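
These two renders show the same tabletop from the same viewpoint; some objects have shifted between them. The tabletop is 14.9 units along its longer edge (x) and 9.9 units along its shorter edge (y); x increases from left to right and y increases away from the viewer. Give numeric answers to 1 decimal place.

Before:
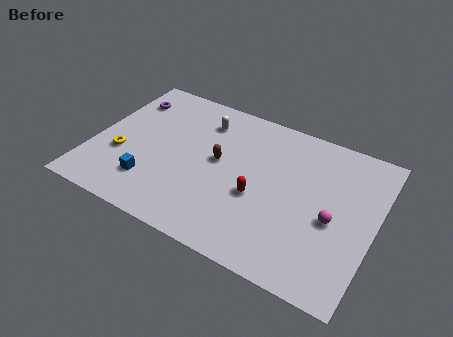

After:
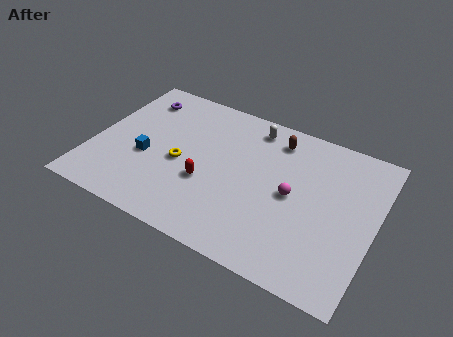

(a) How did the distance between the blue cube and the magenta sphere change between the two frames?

-1.8

The distance was about 9.6 in the first image and 7.8 in the second, so they moved 1.8 units closer together.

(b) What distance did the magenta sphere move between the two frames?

2.3

The magenta sphere was near (12.8, 4.3) before and (10.6, 4.9) after, so it travelled √(2.2² + 0.6²) ≈ 2.3 units.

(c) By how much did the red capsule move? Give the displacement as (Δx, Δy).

(-2.7, -0.3)

The red capsule started near (8.9, 4.0) and ended near (6.2, 3.7).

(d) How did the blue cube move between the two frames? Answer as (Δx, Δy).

(-0.5, 1.6)

From the two frames, the blue cube sits at roughly (3.4, 2.4) before and (2.9, 4.0) after.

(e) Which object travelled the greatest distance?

the brown capsule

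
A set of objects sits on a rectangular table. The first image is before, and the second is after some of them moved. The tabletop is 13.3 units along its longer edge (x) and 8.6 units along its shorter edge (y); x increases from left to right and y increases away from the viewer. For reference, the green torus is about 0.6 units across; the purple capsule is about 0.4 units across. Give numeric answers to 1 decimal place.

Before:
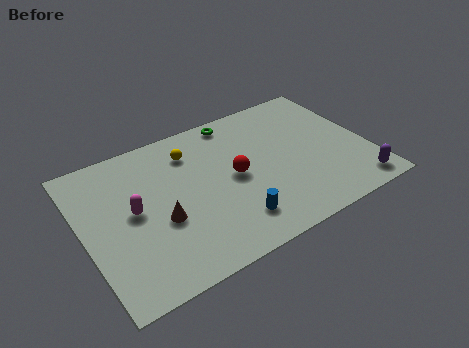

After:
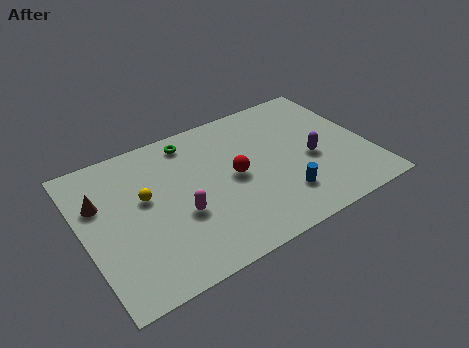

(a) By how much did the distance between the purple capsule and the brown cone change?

+0.7

They were about 9.2 units apart before and 9.9 after — 0.7 units further apart.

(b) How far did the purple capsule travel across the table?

3.1

The purple capsule moved from about (12.3, 1.1) to (10.6, 3.7), a distance of √(1.7² + 2.6²) ≈ 3.1.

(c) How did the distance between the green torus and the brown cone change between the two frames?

-1.2

They were about 6.0 units apart before and 4.8 after — 1.2 units closer together.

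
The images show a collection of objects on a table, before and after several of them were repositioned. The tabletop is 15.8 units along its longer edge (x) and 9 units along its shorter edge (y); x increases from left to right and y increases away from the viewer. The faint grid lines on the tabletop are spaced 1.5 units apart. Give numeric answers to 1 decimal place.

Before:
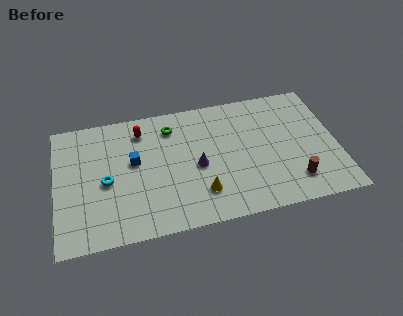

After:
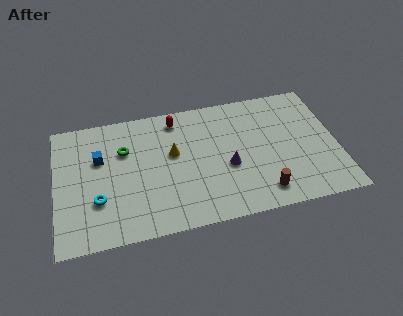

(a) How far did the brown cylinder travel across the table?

1.8

From (13.2, 1.9) to (11.4, 1.5), the brown cylinder covered √(1.8² + 0.4²) ≈ 1.8 units.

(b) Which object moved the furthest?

the yellow cone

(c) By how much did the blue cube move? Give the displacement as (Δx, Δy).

(-1.9, 0.6)

The blue cube was at about (4.4, 5.2) and moved to about (2.5, 5.8).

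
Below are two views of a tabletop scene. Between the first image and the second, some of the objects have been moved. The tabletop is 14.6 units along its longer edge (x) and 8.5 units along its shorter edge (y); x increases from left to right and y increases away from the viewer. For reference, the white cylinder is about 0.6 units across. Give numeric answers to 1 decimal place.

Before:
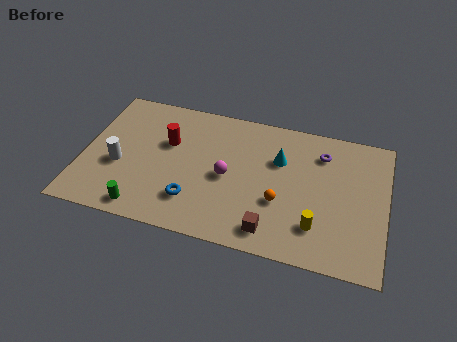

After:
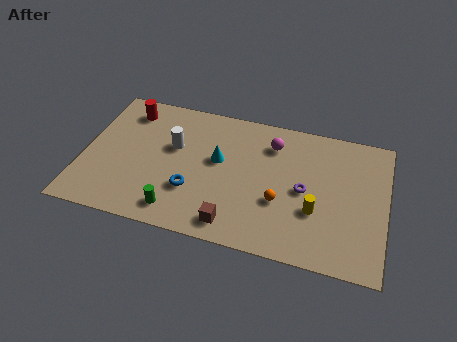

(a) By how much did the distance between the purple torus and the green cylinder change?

-3.4

They were about 9.9 units apart before and 6.5 after — 3.4 units closer together.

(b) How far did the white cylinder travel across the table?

3.1

The white cylinder moved from about (1.8, 3.4) to (4.3, 5.2), a distance of √(2.5² + 1.8²) ≈ 3.1.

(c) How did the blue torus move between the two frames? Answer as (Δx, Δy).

(-0.1, 0.6)

The blue torus started near (5.5, 2.1) and ended near (5.4, 2.7).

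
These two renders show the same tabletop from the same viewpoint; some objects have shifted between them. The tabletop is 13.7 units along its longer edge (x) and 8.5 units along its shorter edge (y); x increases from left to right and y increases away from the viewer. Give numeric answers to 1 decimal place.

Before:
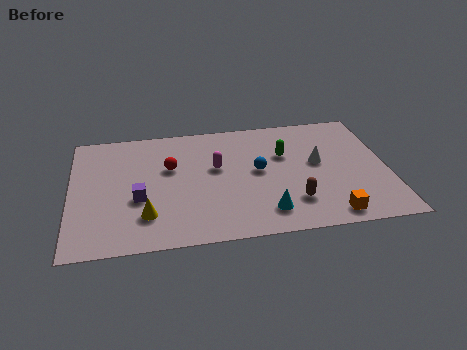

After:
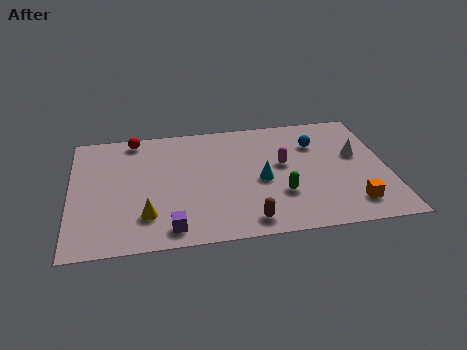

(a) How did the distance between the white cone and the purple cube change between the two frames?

+1.2

Before: roughly 7.9 units apart; after: 9.1. That's 1.2 units further apart.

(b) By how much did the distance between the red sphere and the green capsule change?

+2.9

The distance was about 5.0 in the first image and 7.9 in the second, so they moved 2.9 units further apart.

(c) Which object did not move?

the yellow cone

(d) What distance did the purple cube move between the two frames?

2.6

The purple cube was near (2.9, 3.3) before and (4.2, 1.1) after, so it travelled √(1.3² + 2.2²) ≈ 2.6 units.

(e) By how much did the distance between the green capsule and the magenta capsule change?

-0.9

The distance was about 3.0 in the first image and 2.1 in the second, so they moved 0.9 units closer together.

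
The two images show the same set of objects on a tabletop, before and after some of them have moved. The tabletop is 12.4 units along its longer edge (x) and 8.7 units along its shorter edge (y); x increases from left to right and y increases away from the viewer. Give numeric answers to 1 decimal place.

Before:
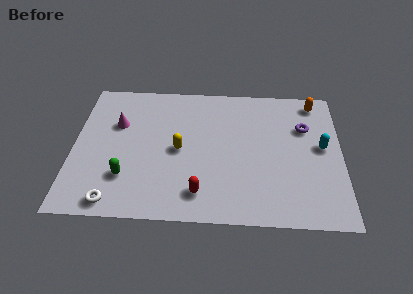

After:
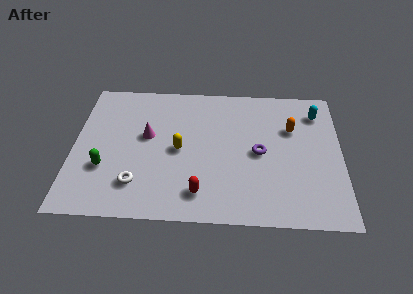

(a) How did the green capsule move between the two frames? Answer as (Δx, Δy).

(-1.0, 0.5)

The green capsule started near (2.5, 2.4) and ended near (1.5, 2.9).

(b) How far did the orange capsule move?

2.1

From (11.2, 7.6) to (10.1, 5.8), the orange capsule covered √(1.1² + 1.8²) ≈ 2.1 units.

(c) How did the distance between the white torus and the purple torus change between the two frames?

-4.0

Before: roughly 10.0 units apart; after: 6.0. That's 4.0 units closer together.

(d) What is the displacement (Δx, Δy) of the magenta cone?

(1.4, -0.7)

From the two frames, the magenta cone sits at roughly (2.0, 5.7) before and (3.4, 5.0) after.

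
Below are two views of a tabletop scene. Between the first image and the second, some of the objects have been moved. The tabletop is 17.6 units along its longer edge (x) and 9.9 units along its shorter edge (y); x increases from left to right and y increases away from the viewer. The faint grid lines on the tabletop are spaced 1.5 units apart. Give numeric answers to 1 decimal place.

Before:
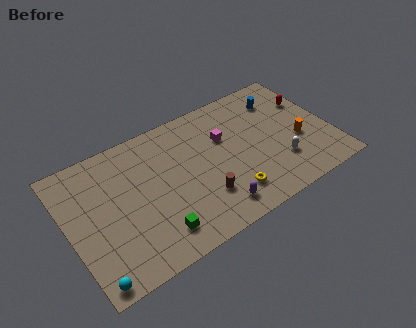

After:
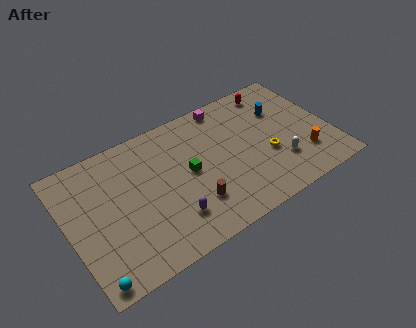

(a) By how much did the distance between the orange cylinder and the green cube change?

-2.4

They were about 10.3 units apart before and 7.9 after — 2.4 units closer together.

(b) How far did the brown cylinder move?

0.7

The brown cylinder was near (8.6, 2.8) before and (7.9, 2.7) after, so it travelled √(0.7² + 0.1²) ≈ 0.7 units.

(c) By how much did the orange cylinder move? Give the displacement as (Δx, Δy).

(0.1, -1.3)

From the two frames, the orange cylinder sits at roughly (15.4, 3.9) before and (15.5, 2.6) after.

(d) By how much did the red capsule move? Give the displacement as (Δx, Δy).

(-2.1, 1.9)

The red capsule was at about (16.6, 6.7) and moved to about (14.5, 8.6).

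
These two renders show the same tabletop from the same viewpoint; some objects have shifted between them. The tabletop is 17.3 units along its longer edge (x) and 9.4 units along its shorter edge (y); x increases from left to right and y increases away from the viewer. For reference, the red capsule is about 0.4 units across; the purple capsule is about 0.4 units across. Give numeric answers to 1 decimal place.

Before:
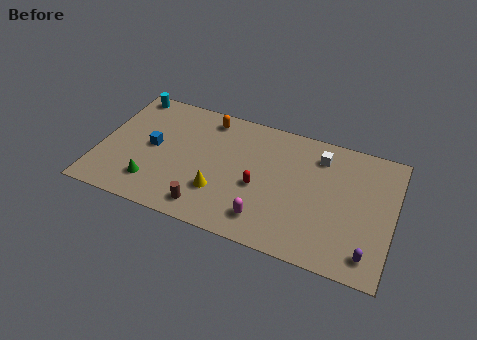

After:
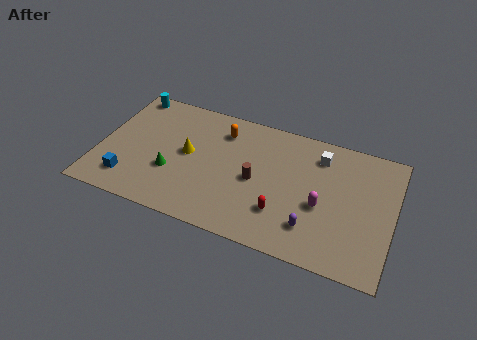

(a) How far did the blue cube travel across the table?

3.1

From (3.1, 4.8) to (2.0, 1.9), the blue cube covered √(1.1² + 2.9²) ≈ 3.1 units.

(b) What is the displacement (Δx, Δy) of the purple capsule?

(-3.3, 0.7)

The purple capsule was at about (16.1, 1.5) and moved to about (12.8, 2.2).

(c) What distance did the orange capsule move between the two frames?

1.1

From (6.1, 8.1) to (7.0, 7.4), the orange capsule covered √(0.9² + 0.7²) ≈ 1.1 units.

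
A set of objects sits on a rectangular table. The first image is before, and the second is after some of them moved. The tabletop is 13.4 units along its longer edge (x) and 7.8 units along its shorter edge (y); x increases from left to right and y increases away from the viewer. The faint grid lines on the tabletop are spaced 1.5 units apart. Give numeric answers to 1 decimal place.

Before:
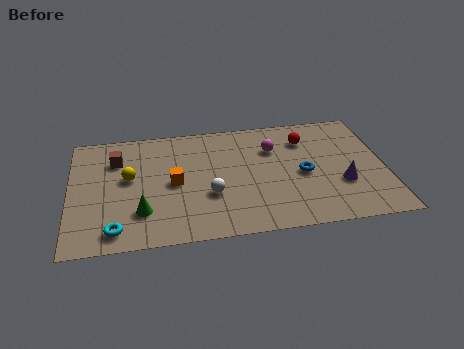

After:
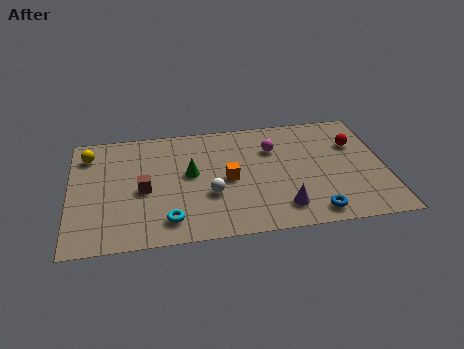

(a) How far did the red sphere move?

2.2

The red sphere moved from about (10.1, 5.9) to (12.2, 5.3), a distance of √(2.1² + 0.6²) ≈ 2.2.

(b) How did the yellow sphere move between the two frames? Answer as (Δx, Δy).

(-1.7, 1.8)

The yellow sphere started near (2.5, 4.4) and ended near (0.8, 6.2).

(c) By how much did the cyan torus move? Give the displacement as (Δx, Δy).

(2.2, 0.3)

From the two frames, the cyan torus sits at roughly (1.9, 1.1) before and (4.1, 1.4) after.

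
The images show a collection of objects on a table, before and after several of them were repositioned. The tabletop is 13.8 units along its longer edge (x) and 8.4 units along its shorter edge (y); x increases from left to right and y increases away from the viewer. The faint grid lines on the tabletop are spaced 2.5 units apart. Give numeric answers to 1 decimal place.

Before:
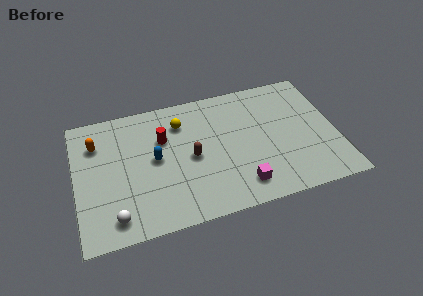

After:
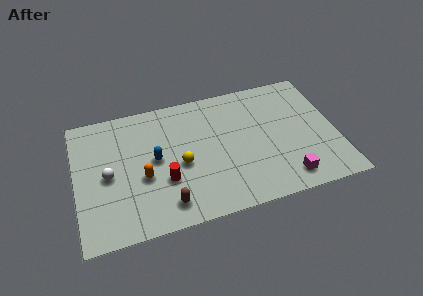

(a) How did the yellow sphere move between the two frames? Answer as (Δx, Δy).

(-0.2, -2.7)

The yellow sphere was at about (5.7, 6.4) and moved to about (5.5, 3.7).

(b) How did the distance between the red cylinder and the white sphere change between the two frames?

-2.0

The distance was about 5.1 in the first image and 3.1 in the second, so they moved 2.0 units closer together.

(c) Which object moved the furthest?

the orange capsule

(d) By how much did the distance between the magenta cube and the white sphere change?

+3.0

The distance was about 6.6 in the first image and 9.6 in the second, so they moved 3.0 units further apart.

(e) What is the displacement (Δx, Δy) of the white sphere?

(-0.2, 2.7)

The white sphere was at about (1.9, 1.3) and moved to about (1.7, 4.0).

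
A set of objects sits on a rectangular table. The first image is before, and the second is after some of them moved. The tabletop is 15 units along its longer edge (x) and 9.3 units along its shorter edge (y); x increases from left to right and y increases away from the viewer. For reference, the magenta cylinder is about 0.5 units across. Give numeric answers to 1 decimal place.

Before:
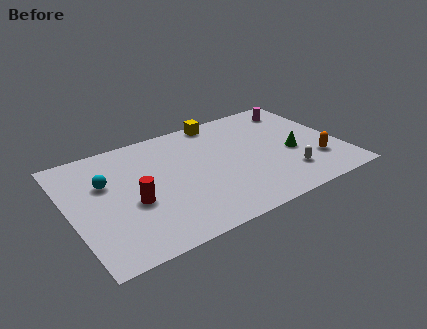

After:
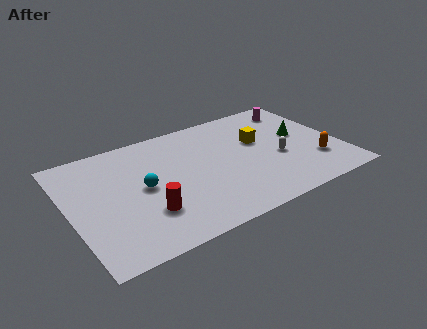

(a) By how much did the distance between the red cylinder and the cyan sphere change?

-0.5

They were about 2.5 units apart before and 2.0 after — 0.5 units closer together.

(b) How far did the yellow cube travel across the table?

3.3

From (8.9, 8.5) to (10.7, 5.7), the yellow cube covered √(1.8² + 2.8²) ≈ 3.3 units.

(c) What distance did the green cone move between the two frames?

1.5

From (12.3, 3.9) to (13.0, 5.2), the green cone covered √(0.7² + 1.3²) ≈ 1.5 units.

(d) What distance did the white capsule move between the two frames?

1.6

The white capsule was near (11.7, 2.2) before and (11.5, 3.8) after, so it travelled √(0.2² + 1.6²) ≈ 1.6 units.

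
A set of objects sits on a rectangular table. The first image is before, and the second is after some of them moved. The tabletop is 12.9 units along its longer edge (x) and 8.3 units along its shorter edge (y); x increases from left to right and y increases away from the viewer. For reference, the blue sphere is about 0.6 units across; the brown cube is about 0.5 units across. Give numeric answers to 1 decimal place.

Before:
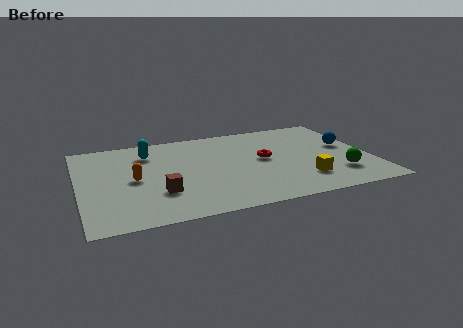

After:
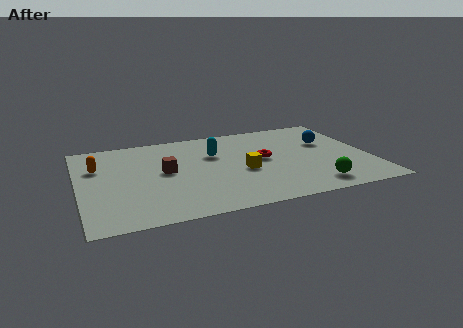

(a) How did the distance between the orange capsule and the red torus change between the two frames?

+1.6

Before: roughly 5.8 units apart; after: 7.4. That's 1.6 units further apart.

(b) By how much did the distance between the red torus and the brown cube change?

-0.8

The distance was about 5.2 in the first image and 4.4 in the second, so they moved 0.8 units closer together.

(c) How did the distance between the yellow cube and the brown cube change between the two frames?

-2.8

They were about 6.3 units apart before and 3.5 after — 2.8 units closer together.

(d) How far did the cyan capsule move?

3.0

The cyan capsule moved from about (3.2, 6.4) to (6.1, 5.5), a distance of √(2.9² + 0.9²) ≈ 3.0.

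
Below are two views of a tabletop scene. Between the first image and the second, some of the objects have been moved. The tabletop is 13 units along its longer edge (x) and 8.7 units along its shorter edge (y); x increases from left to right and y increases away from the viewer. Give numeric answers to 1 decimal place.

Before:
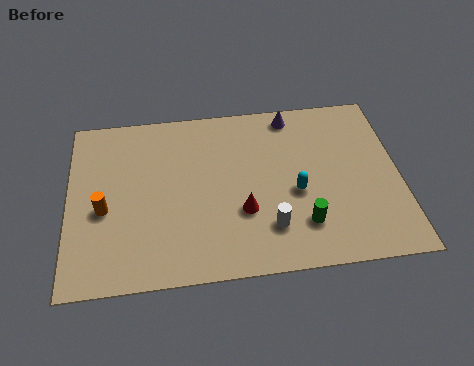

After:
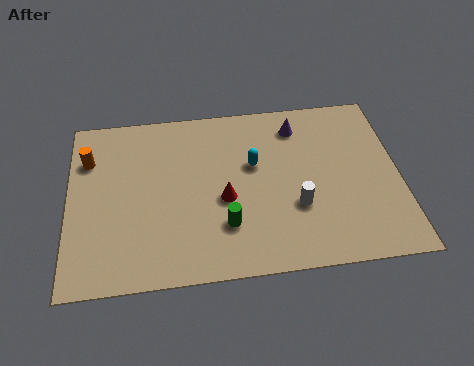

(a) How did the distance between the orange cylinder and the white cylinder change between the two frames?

+2.1

They were about 6.6 units apart before and 8.7 after — 2.1 units further apart.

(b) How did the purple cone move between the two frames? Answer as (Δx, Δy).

(0.2, -0.6)

The purple cone was at about (8.9, 7.7) and moved to about (9.1, 7.1).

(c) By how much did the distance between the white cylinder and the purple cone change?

-1.6

The distance was about 5.7 in the first image and 4.1 in the second, so they moved 1.6 units closer together.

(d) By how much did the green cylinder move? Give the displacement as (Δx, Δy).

(-3.0, 0.3)

The green cylinder was at about (9.1, 2.1) and moved to about (6.1, 2.4).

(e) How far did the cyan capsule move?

2.3

The cyan capsule moved from about (8.9, 3.7) to (7.3, 5.3), a distance of √(1.6² + 1.6²) ≈ 2.3.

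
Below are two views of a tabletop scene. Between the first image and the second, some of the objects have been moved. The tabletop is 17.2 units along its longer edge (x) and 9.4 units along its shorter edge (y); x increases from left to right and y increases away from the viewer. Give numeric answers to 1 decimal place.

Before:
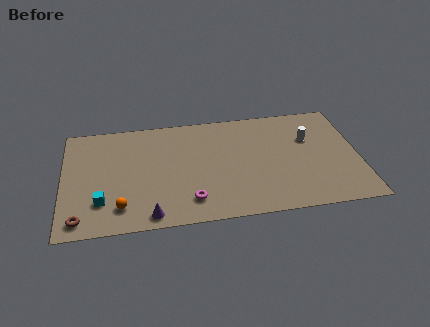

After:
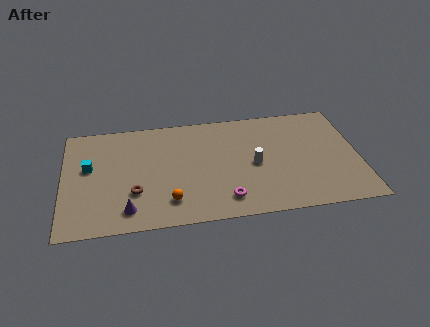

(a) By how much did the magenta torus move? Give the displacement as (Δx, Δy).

(2.0, -0.2)

From the two frames, the magenta torus sits at roughly (7.3, 1.9) before and (9.3, 1.7) after.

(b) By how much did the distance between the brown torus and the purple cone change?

-2.5

They were about 4.0 units apart before and 1.5 after — 2.5 units closer together.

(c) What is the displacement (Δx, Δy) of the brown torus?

(3.1, 1.8)

From the two frames, the brown torus sits at roughly (1.0, 1.2) before and (4.1, 3.0) after.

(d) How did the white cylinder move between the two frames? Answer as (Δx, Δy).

(-3.3, -1.8)

From the two frames, the white cylinder sits at roughly (14.4, 6.2) before and (11.1, 4.4) after.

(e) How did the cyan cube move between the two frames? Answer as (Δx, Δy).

(-0.7, 3.0)

From the two frames, the cyan cube sits at roughly (2.2, 2.5) before and (1.5, 5.5) after.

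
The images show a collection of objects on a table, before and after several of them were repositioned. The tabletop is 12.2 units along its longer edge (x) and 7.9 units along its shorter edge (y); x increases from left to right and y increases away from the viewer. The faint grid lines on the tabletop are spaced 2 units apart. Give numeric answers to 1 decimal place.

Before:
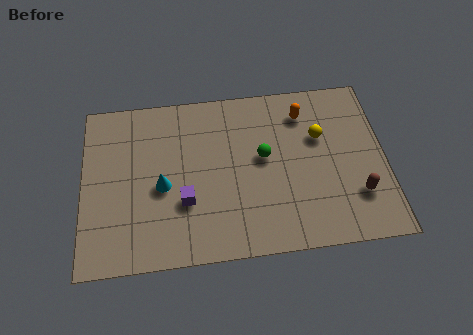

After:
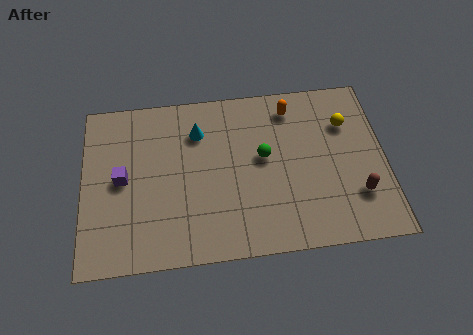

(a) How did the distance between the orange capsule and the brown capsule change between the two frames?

+0.5

Before: roughly 4.6 units apart; after: 5.1. That's 0.5 units further apart.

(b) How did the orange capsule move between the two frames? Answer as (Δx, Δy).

(-0.5, 0.3)

From the two frames, the orange capsule sits at roughly (9.0, 6.3) before and (8.5, 6.6) after.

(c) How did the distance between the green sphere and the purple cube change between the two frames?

+2.1

The distance was about 3.6 in the first image and 5.7 in the second, so they moved 2.1 units further apart.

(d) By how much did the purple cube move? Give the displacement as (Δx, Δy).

(-2.5, 1.3)

The purple cube was at about (4.1, 2.7) and moved to about (1.6, 4.0).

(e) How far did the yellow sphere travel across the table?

1.2

From (9.6, 5.1) to (10.7, 5.6), the yellow sphere covered √(1.1² + 0.5²) ≈ 1.2 units.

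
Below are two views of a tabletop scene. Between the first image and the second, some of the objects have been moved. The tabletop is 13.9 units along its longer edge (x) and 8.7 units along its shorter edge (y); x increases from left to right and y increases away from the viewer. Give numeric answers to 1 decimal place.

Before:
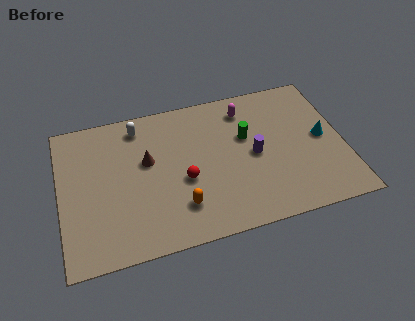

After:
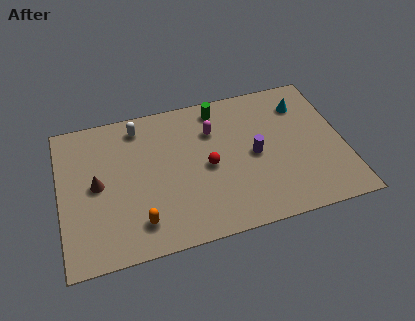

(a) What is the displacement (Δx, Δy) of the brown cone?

(-2.5, -0.8)

From the two frames, the brown cone sits at roughly (4.3, 5.2) before and (1.8, 4.4) after.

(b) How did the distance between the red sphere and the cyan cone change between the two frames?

-1.4

The distance was about 6.9 in the first image and 5.5 in the second, so they moved 1.4 units closer together.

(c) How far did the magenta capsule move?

1.9

The magenta capsule was near (9.3, 7.1) before and (7.6, 6.2) after, so it travelled √(1.7² + 0.9²) ≈ 1.9 units.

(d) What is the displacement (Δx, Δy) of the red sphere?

(1.2, 0.5)

The red sphere was at about (6.0, 3.6) and moved to about (7.2, 4.1).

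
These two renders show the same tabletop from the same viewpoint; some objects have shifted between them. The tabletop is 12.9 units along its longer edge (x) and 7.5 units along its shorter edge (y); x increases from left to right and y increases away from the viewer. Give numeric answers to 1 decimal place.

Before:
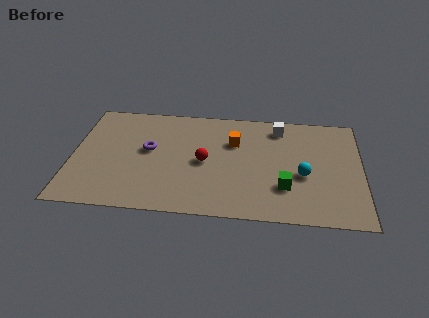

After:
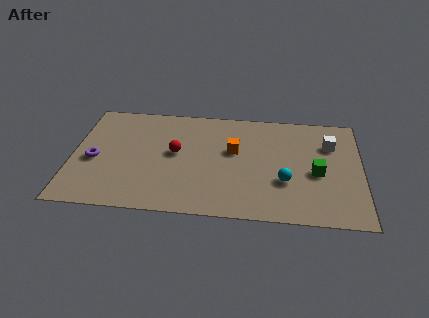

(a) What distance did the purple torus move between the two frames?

2.6

From (3.4, 4.2) to (1.0, 3.3), the purple torus covered √(2.4² + 0.9²) ≈ 2.6 units.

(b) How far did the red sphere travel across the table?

1.4

The red sphere moved from about (5.9, 3.6) to (4.6, 4.1), a distance of √(1.3² + 0.5²) ≈ 1.4.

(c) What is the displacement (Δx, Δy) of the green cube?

(1.4, 1.1)

From the two frames, the green cube sits at roughly (9.5, 2.2) before and (10.9, 3.3) after.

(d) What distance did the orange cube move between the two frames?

0.6

The orange cube moved from about (7.2, 5.1) to (7.2, 4.5), a distance of √(0.0² + 0.6²) ≈ 0.6.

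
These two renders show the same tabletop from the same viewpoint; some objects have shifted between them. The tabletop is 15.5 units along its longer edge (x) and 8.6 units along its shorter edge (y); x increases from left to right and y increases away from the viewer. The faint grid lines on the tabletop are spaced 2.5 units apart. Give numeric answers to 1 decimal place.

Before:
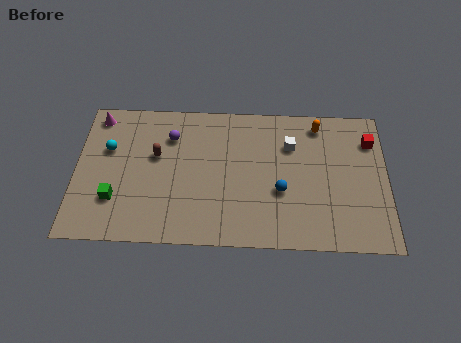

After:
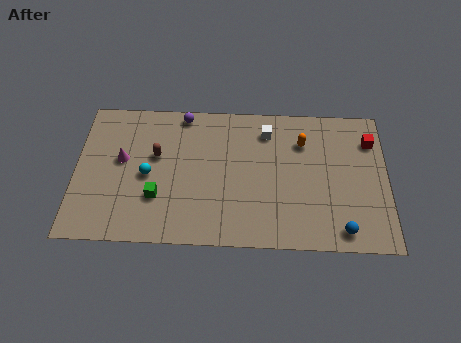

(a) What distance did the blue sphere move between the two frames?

3.7

The blue sphere was near (10.2, 3.3) before and (13.2, 1.1) after, so it travelled √(3.0² + 2.2²) ≈ 3.7 units.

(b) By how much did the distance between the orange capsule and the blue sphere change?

+1.0

The distance was about 4.5 in the first image and 5.5 in the second, so they moved 1.0 units further apart.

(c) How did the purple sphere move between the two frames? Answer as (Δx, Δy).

(0.6, 1.4)

The purple sphere started near (4.7, 6.4) and ended near (5.3, 7.8).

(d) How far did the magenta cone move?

2.9

The magenta cone moved from about (1.0, 7.5) to (2.3, 4.9), a distance of √(1.3² + 2.6²) ≈ 2.9.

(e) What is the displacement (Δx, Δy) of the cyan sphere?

(2.0, -1.5)

The cyan sphere was at about (1.6, 5.5) and moved to about (3.6, 4.0).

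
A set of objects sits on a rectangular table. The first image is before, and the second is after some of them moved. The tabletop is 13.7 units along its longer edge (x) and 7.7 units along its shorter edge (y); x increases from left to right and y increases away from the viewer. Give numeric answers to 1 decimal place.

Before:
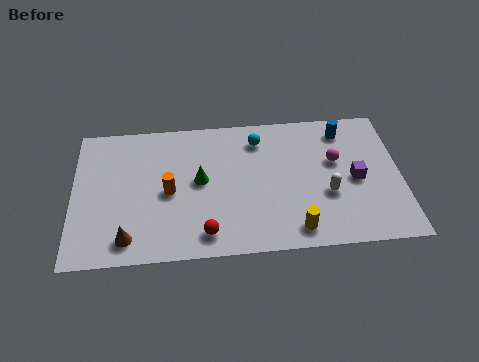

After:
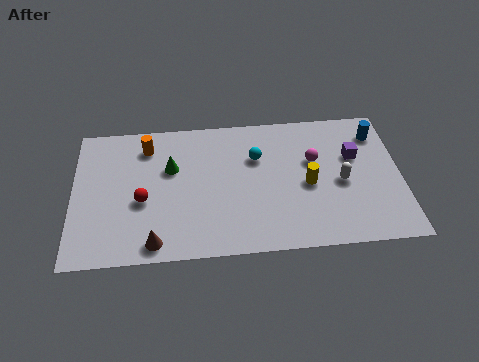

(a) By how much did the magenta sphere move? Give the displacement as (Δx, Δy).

(-0.9, 0.1)

The magenta sphere started near (11.0, 4.7) and ended near (10.1, 4.8).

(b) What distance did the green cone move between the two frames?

1.4

The green cone was near (5.3, 4.1) before and (4.1, 4.9) after, so it travelled √(1.2² + 0.8²) ≈ 1.4 units.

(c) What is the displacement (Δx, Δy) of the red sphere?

(-2.6, 2.0)

The red sphere started near (5.5, 1.2) and ended near (2.9, 3.2).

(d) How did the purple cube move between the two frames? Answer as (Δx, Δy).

(0.0, 1.3)

The purple cube started near (11.8, 3.6) and ended near (11.8, 4.9).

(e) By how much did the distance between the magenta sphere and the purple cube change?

+0.3

Before: roughly 1.4 units apart; after: 1.7. That's 0.3 units further apart.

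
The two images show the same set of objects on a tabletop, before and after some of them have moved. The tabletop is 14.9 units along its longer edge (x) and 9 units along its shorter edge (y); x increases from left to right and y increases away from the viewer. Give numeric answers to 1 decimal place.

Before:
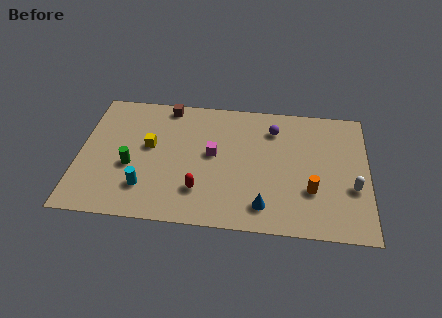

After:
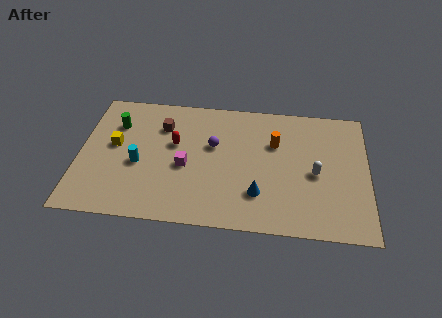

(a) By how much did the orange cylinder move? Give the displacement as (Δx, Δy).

(-1.9, 3.1)

The orange cylinder was at about (12.0, 2.9) and moved to about (10.1, 6.0).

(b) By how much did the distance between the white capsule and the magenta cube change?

-0.7

The distance was about 7.4 in the first image and 6.7 in the second, so they moved 0.7 units closer together.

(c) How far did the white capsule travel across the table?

2.1

The white capsule moved from about (14.1, 3.3) to (12.2, 4.1), a distance of √(1.9² + 0.8²) ≈ 2.1.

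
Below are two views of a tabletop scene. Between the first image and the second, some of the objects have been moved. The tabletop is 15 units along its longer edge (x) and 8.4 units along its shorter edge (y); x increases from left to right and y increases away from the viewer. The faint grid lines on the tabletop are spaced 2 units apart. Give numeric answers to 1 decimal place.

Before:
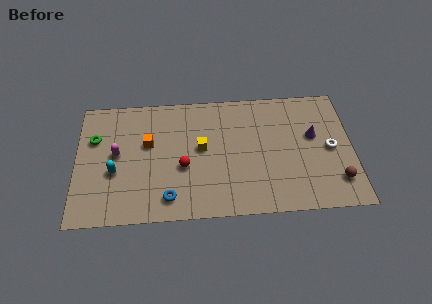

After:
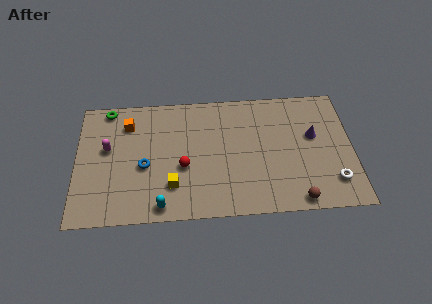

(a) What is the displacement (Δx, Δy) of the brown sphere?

(-2.2, -1.1)

The brown sphere started near (14.1, 1.9) and ended near (11.9, 0.8).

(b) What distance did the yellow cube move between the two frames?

2.9

The yellow cube was near (6.8, 4.6) before and (5.2, 2.2) after, so it travelled √(1.6² + 2.4²) ≈ 2.9 units.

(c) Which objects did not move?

the purple cone and the red sphere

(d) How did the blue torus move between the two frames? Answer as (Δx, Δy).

(-1.3, 2.2)

The blue torus was at about (5.0, 1.4) and moved to about (3.7, 3.6).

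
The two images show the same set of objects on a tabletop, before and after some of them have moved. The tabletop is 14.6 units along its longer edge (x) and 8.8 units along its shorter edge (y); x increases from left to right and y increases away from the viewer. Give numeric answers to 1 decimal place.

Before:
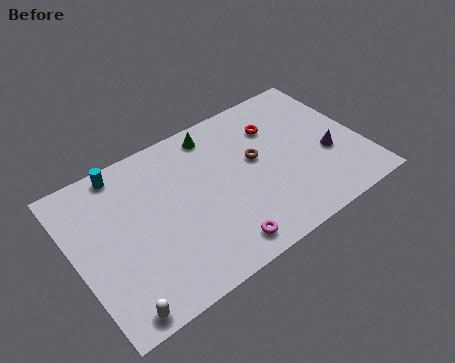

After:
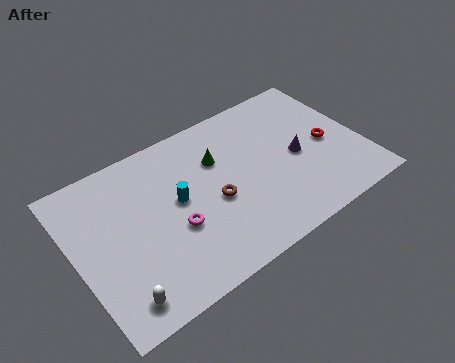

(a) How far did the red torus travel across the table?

3.3

The red torus moved from about (10.6, 6.4) to (12.9, 4.1), a distance of √(2.3² + 2.3²) ≈ 3.3.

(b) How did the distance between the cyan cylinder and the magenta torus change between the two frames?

-6.2

The distance was about 7.7 in the first image and 1.5 in the second, so they moved 6.2 units closer together.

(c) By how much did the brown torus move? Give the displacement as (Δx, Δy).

(-2.4, -1.2)

The brown torus was at about (9.3, 5.0) and moved to about (6.9, 3.8).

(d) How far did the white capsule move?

0.5

From (1.4, 0.8) to (1.6, 1.3), the white capsule covered √(0.2² + 0.5²) ≈ 0.5 units.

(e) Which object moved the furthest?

the cyan cylinder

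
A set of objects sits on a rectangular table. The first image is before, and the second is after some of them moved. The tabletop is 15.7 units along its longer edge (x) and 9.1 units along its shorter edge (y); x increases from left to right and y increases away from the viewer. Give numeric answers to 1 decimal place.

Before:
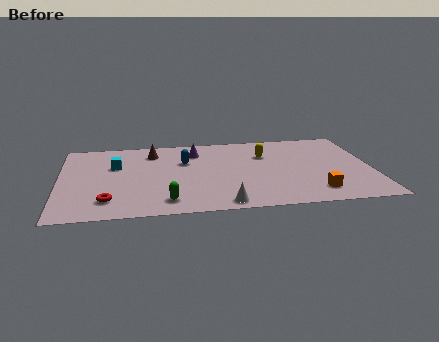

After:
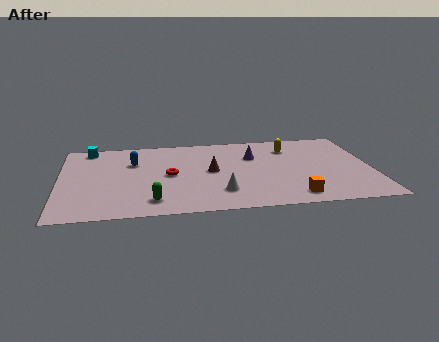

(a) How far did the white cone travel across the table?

1.3

The white cone moved from about (8.1, 0.9) to (8.0, 2.2), a distance of √(0.1² + 1.3²) ≈ 1.3.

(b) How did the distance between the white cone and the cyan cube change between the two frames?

+1.5

They were about 7.3 units apart before and 8.8 after — 1.5 units further apart.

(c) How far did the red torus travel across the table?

4.0

The red torus moved from about (2.4, 1.9) to (5.5, 4.5), a distance of √(3.1² + 2.6²) ≈ 4.0.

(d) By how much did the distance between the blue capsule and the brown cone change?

+2.1

The distance was about 2.1 in the first image and 4.2 in the second, so they moved 2.1 units further apart.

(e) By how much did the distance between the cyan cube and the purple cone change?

+4.2

They were about 4.3 units apart before and 8.5 after — 4.2 units further apart.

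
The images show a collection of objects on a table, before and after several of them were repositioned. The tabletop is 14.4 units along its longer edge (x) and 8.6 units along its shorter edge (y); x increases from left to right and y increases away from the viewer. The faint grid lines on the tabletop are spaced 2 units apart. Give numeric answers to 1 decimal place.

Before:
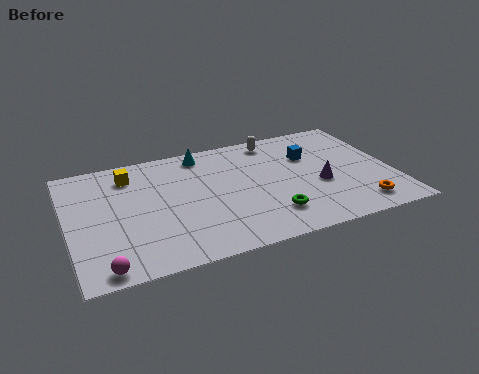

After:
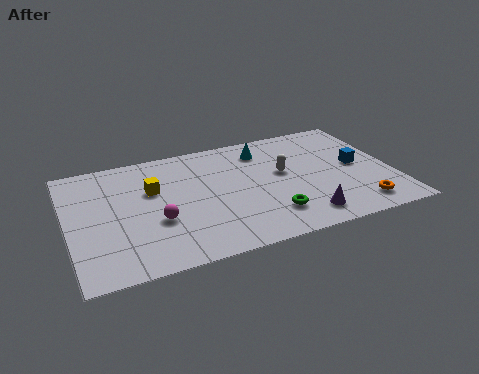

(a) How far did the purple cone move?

2.3

The purple cone was near (11.1, 3.5) before and (10.1, 1.4) after, so it travelled √(1.0² + 2.1²) ≈ 2.3 units.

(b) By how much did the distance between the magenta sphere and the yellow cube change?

-4.0

They were about 6.3 units apart before and 2.3 after — 4.0 units closer together.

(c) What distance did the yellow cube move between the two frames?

1.7

The yellow cube was near (2.9, 6.9) before and (3.8, 5.5) after, so it travelled √(0.9² + 1.4²) ≈ 1.7 units.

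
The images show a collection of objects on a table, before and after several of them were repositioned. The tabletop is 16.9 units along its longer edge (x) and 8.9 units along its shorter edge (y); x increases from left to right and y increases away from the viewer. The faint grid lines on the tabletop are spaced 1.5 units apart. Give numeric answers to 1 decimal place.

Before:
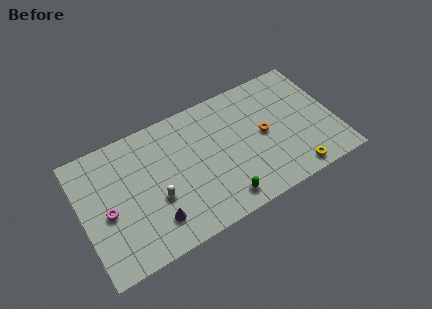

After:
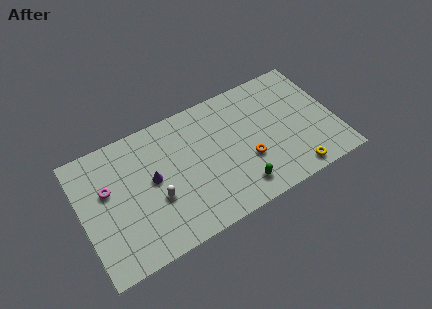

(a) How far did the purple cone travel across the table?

2.8

The purple cone was near (4.5, 2.0) before and (4.7, 4.8) after, so it travelled √(0.2² + 2.8²) ≈ 2.8 units.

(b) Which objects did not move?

the yellow torus and the white capsule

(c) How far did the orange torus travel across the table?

1.8

The orange torus was near (12.2, 4.5) before and (10.9, 3.2) after, so it travelled √(1.3² + 1.3²) ≈ 1.8 units.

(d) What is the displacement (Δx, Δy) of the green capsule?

(1.2, 0.3)

The green capsule started near (8.9, 1.3) and ended near (10.1, 1.6).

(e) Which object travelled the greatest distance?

the purple cone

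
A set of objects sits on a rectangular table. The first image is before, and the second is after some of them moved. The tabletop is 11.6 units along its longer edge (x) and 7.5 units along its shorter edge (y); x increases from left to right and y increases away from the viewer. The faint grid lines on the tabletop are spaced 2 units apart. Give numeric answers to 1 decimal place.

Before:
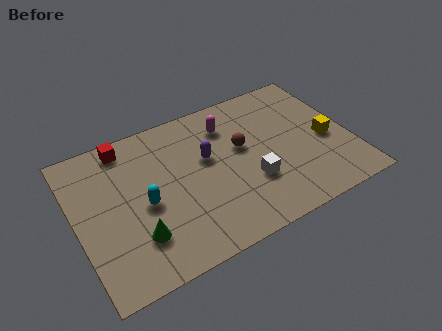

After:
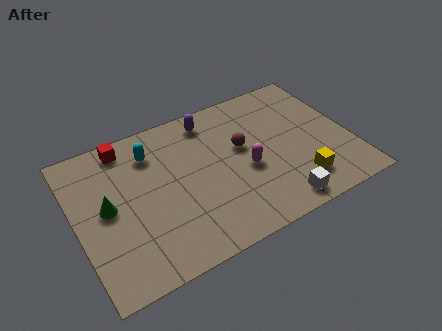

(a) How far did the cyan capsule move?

2.5

The cyan capsule was near (2.8, 3.4) before and (3.4, 5.8) after, so it travelled √(0.6² + 2.4²) ≈ 2.5 units.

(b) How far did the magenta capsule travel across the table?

2.6

From (6.7, 5.8) to (7.1, 3.2), the magenta capsule covered √(0.4² + 2.6²) ≈ 2.6 units.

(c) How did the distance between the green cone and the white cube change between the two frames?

+2.5

The distance was about 4.9 in the first image and 7.4 in the second, so they moved 2.5 units further apart.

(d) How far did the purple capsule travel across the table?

1.9

From (5.6, 4.5) to (6.0, 6.4), the purple capsule covered √(0.4² + 1.9²) ≈ 1.9 units.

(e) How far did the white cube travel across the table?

1.8

The white cube was near (7.2, 2.5) before and (8.1, 0.9) after, so it travelled √(0.9² + 1.6²) ≈ 1.8 units.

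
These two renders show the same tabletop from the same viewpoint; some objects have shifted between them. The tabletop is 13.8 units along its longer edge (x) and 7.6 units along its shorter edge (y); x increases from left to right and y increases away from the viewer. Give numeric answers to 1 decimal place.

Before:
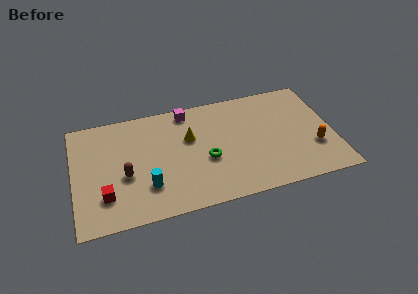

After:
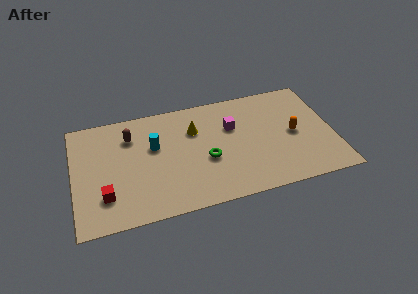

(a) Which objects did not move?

the green torus and the red cube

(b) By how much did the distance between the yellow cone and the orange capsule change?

-1.5

Before: roughly 6.9 units apart; after: 5.4. That's 1.5 units closer together.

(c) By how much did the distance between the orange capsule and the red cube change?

-0.9

They were about 11.1 units apart before and 10.2 after — 0.9 units closer together.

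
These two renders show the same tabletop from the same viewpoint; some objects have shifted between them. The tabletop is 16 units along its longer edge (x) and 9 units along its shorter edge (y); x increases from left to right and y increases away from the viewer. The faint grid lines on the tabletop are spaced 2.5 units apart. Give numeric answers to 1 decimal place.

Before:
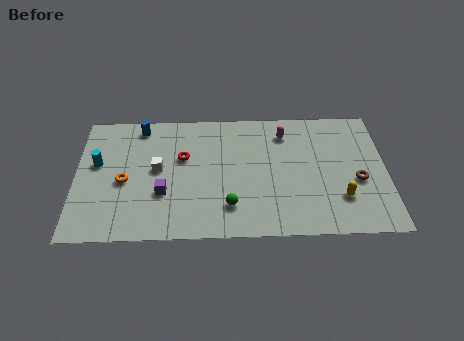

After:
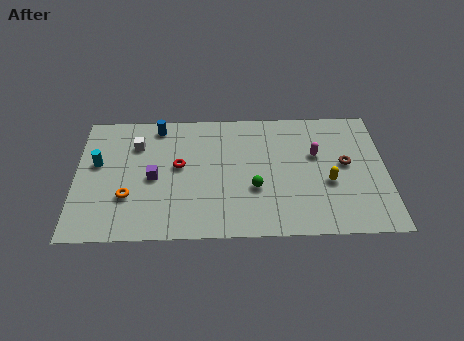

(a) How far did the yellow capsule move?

1.3

From (13.6, 2.5) to (13.0, 3.6), the yellow capsule covered √(0.6² + 1.1²) ≈ 1.3 units.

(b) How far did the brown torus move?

1.3

The brown torus moved from about (14.5, 3.7) to (13.9, 4.9), a distance of √(0.6² + 1.2²) ≈ 1.3.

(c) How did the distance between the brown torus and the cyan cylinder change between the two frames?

-0.7

They were about 13.5 units apart before and 12.8 after — 0.7 units closer together.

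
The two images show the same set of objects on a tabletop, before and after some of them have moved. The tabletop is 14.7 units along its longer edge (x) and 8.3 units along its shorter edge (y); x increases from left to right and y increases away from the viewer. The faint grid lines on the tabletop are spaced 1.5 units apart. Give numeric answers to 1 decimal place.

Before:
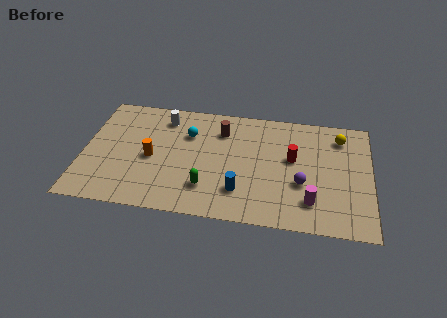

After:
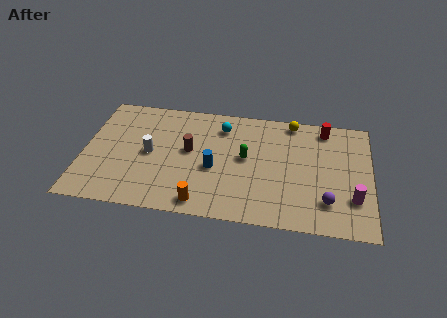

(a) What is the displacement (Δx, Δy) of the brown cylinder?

(-1.6, -1.7)

The brown cylinder started near (7.0, 6.3) and ended near (5.4, 4.6).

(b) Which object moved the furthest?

the orange cylinder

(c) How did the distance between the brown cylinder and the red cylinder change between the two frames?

+3.4

They were about 4.0 units apart before and 7.4 after — 3.4 units further apart.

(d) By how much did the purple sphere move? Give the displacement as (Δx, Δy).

(1.3, -1.1)

The purple sphere started near (11.2, 3.1) and ended near (12.5, 2.0).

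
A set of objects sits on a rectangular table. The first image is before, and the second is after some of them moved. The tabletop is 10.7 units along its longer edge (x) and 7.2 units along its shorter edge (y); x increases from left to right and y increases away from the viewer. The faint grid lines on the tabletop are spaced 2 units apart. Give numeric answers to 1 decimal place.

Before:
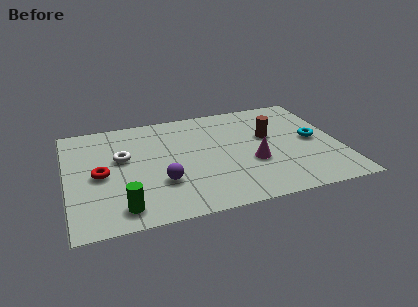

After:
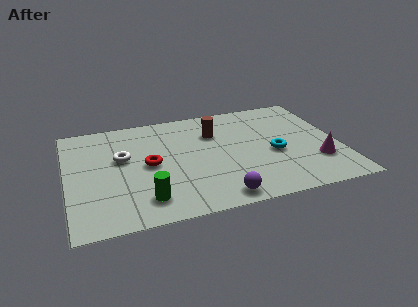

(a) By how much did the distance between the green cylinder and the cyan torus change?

-2.6

They were about 8.1 units apart before and 5.5 after — 2.6 units closer together.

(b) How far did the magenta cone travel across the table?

2.6

The magenta cone was near (7.2, 2.7) before and (9.7, 2.1) after, so it travelled √(2.5² + 0.6²) ≈ 2.6 units.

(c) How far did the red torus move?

1.9

The red torus moved from about (1.3, 3.4) to (3.2, 3.6), a distance of √(1.9² + 0.2²) ≈ 1.9.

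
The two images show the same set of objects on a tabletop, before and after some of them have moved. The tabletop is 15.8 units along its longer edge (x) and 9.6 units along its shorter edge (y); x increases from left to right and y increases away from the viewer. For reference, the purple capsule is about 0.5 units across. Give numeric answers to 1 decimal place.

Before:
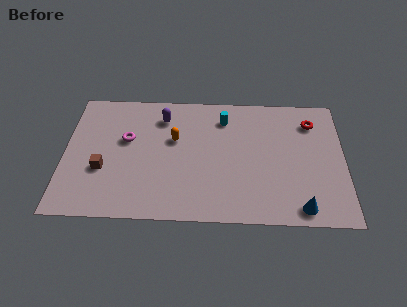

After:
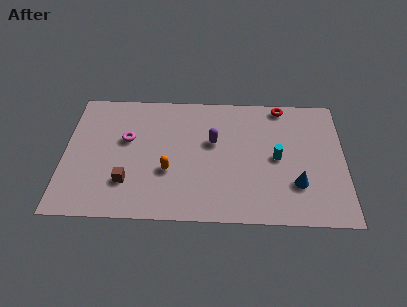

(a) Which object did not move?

the magenta torus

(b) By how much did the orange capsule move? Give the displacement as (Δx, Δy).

(-0.3, -2.4)

From the two frames, the orange capsule sits at roughly (6.2, 5.9) before and (5.9, 3.5) after.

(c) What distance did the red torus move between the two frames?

2.1

From (14.0, 7.5) to (12.3, 8.7), the red torus covered √(1.7² + 1.2²) ≈ 2.1 units.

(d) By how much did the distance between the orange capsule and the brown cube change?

-2.2

They were about 4.7 units apart before and 2.5 after — 2.2 units closer together.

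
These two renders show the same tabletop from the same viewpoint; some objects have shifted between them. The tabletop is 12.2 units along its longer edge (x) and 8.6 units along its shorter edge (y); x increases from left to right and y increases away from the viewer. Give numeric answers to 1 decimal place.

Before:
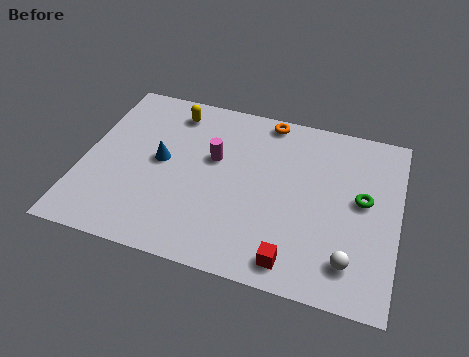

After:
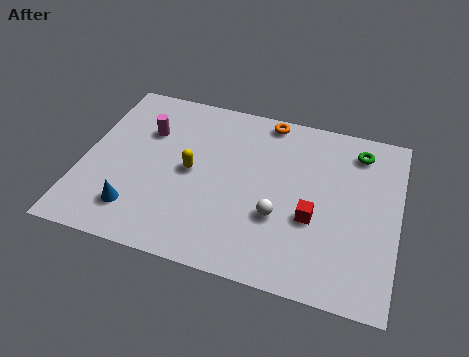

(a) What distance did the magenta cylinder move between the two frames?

2.8

The magenta cylinder moved from about (5.0, 5.2) to (2.3, 5.9), a distance of √(2.7² + 0.7²) ≈ 2.8.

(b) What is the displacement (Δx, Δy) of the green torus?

(-0.3, 2.4)

From the two frames, the green torus sits at roughly (10.8, 4.7) before and (10.5, 7.1) after.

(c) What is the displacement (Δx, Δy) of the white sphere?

(-2.8, 1.3)

The white sphere started near (10.5, 1.7) and ended near (7.7, 3.0).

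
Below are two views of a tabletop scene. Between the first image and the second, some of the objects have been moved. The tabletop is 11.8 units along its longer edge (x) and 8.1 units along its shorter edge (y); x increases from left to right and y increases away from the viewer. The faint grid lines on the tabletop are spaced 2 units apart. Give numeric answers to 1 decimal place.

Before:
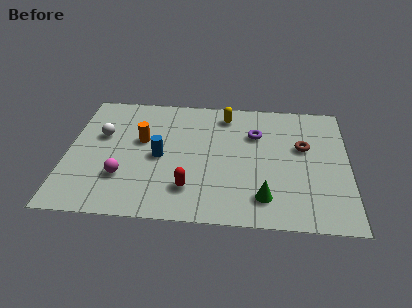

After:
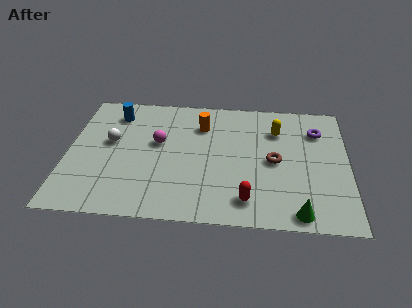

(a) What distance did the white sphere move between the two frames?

0.6

The white sphere moved from about (1.4, 5.0) to (1.8, 4.6), a distance of √(0.4² + 0.4²) ≈ 0.6.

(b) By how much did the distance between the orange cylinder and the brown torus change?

-3.1

They were about 6.8 units apart before and 3.7 after — 3.1 units closer together.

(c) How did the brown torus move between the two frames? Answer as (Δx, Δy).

(-1.2, -1.0)

From the two frames, the brown torus sits at roughly (9.9, 4.9) before and (8.7, 3.9) after.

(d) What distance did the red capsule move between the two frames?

2.5

The red capsule was near (5.2, 1.9) before and (7.6, 1.4) after, so it travelled √(2.4² + 0.5²) ≈ 2.5 units.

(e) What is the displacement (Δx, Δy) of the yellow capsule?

(2.2, -0.9)

From the two frames, the yellow capsule sits at roughly (6.6, 6.8) before and (8.8, 5.9) after.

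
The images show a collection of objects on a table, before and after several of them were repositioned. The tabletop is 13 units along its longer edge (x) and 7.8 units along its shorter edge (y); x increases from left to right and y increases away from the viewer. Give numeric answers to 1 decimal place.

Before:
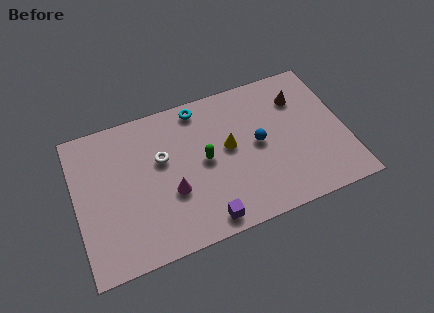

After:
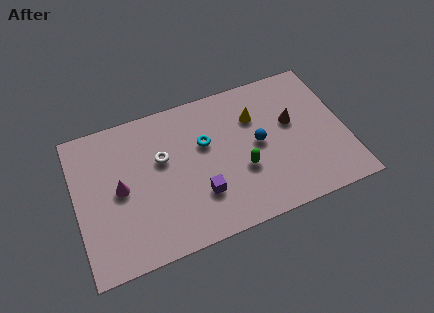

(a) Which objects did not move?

the white torus and the blue sphere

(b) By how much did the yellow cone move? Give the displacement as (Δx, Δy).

(1.4, 1.2)

From the two frames, the yellow cone sits at roughly (7.4, 4.3) before and (8.8, 5.5) after.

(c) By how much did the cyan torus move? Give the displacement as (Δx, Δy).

(0.1, -2.0)

The cyan torus was at about (6.2, 6.9) and moved to about (6.3, 4.9).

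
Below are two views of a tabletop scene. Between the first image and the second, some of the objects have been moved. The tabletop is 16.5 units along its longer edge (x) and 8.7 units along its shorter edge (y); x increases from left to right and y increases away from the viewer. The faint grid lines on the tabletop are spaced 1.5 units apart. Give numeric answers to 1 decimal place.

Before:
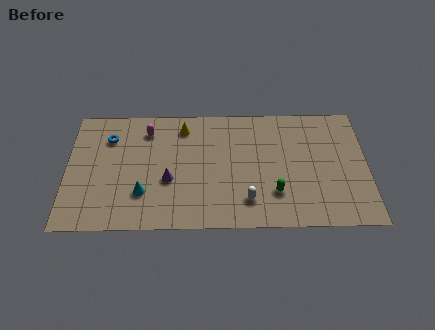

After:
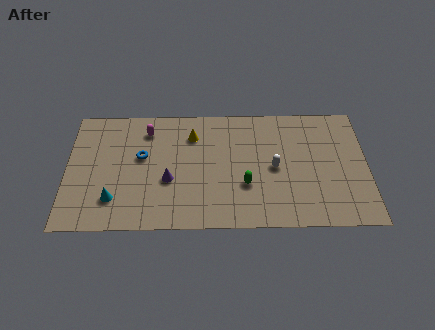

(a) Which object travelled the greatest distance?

the white capsule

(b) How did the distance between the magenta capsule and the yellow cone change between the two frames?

+0.5

They were about 2.0 units apart before and 2.5 after — 0.5 units further apart.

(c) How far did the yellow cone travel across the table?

0.8

The yellow cone was near (6.4, 7.2) before and (6.9, 6.6) after, so it travelled √(0.5² + 0.6²) ≈ 0.8 units.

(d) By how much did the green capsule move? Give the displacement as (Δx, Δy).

(-1.6, 0.6)

The green capsule was at about (11.4, 2.4) and moved to about (9.8, 3.0).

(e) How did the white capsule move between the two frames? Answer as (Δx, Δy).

(1.5, 2.3)

The white capsule was at about (9.9, 1.9) and moved to about (11.4, 4.2).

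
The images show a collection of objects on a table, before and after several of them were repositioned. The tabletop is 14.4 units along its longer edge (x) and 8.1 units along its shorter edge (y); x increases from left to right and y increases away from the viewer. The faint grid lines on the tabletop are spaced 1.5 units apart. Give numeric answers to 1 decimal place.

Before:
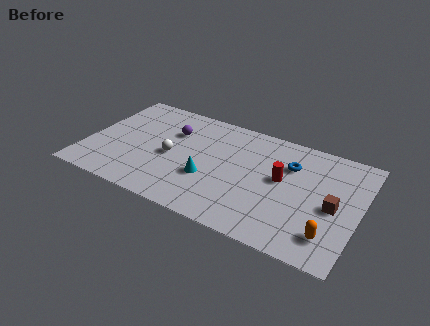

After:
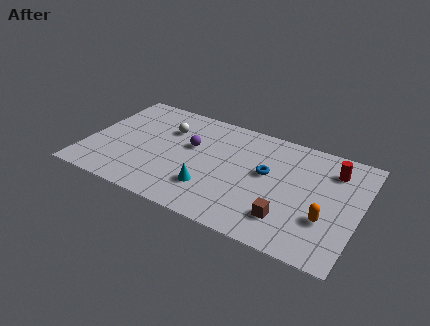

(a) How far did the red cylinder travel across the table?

3.1

The red cylinder was near (10.3, 4.5) before and (12.8, 6.3) after, so it travelled √(2.5² + 1.8²) ≈ 3.1 units.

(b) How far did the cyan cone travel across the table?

0.7

The cyan cone moved from about (6.6, 2.9) to (6.8, 2.2), a distance of √(0.2² + 0.7²) ≈ 0.7.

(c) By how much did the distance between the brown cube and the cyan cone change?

-2.4

Before: roughly 6.5 units apart; after: 4.1. That's 2.4 units closer together.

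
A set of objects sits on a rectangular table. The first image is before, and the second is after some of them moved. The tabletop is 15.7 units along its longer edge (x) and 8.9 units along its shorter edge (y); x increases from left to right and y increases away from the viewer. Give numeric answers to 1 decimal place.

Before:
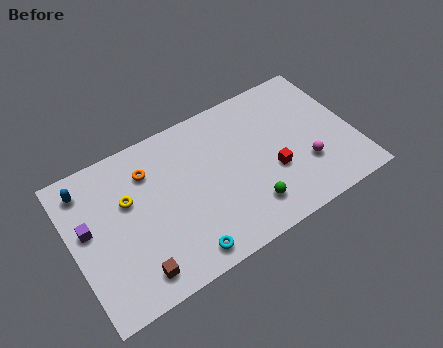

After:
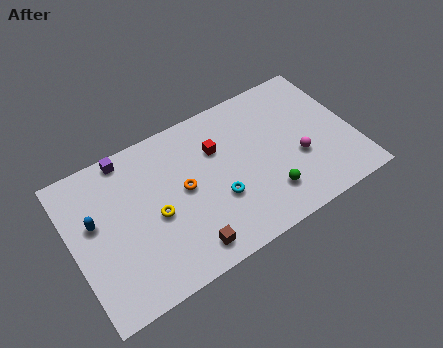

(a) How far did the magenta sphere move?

0.7

The magenta sphere was near (12.8, 2.8) before and (12.5, 3.4) after, so it travelled √(0.3² + 0.6²) ≈ 0.7 units.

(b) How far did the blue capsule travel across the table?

2.1

The blue capsule moved from about (1.1, 7.4) to (1.3, 5.3), a distance of √(0.2² + 2.1²) ≈ 2.1.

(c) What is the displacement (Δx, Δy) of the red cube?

(-2.7, 2.8)

The red cube was at about (11.0, 3.3) and moved to about (8.3, 6.1).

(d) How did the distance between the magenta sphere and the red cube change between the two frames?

+3.1

The distance was about 1.9 in the first image and 5.0 in the second, so they moved 3.1 units further apart.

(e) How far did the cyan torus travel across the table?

3.1

The cyan torus was near (5.6, 1.1) before and (7.9, 3.2) after, so it travelled √(2.3² + 2.1²) ≈ 3.1 units.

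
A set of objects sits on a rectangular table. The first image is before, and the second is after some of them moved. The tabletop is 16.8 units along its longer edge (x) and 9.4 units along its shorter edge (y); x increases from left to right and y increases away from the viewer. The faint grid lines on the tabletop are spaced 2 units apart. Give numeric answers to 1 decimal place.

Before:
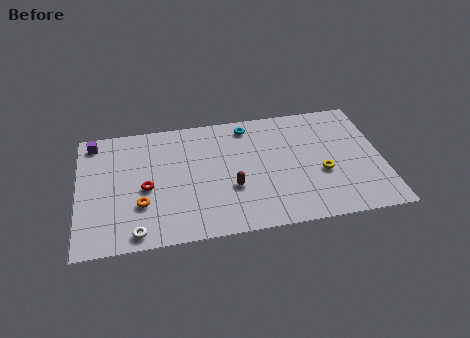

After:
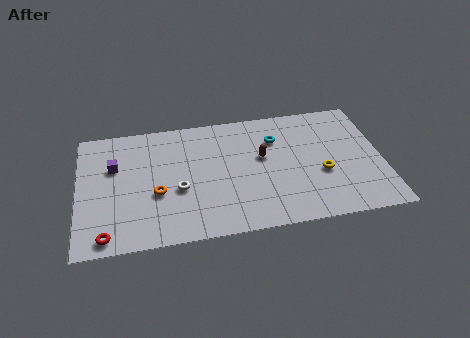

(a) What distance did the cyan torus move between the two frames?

2.0

From (9.5, 8.1) to (11.0, 6.8), the cyan torus covered √(1.5² + 1.3²) ≈ 2.0 units.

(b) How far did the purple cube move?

2.4

The purple cube was near (0.9, 8.2) before and (2.0, 6.1) after, so it travelled √(1.1² + 2.1²) ≈ 2.4 units.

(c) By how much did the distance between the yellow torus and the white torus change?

-2.7

Before: roughly 10.6 units apart; after: 7.9. That's 2.7 units closer together.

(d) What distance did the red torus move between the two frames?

3.9

From (3.7, 4.2) to (1.5, 1.0), the red torus covered √(2.2² + 3.2²) ≈ 3.9 units.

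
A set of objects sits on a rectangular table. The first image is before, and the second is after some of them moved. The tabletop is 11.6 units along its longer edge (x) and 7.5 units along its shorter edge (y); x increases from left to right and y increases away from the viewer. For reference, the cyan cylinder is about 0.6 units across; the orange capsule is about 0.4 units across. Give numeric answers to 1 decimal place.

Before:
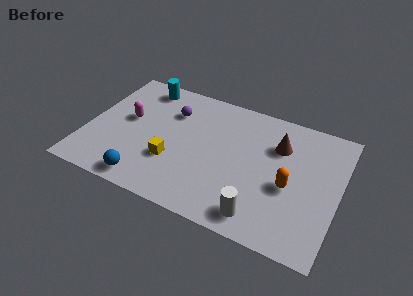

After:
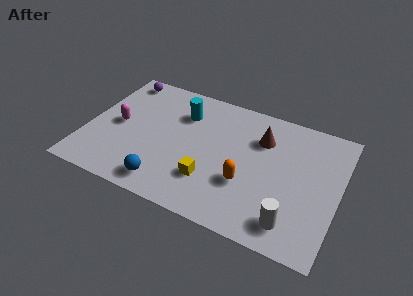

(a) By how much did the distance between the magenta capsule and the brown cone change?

-0.3

Before: roughly 7.0 units apart; after: 6.7. That's 0.3 units closer together.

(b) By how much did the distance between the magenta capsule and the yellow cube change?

+1.9

Before: roughly 2.9 units apart; after: 4.8. That's 1.9 units further apart.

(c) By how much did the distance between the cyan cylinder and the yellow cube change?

-0.6

Before: roughly 4.4 units apart; after: 3.8. That's 0.6 units closer together.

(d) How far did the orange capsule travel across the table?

2.0

The orange capsule was near (9.4, 3.2) before and (7.5, 2.6) after, so it travelled √(1.9² + 0.6²) ≈ 2.0 units.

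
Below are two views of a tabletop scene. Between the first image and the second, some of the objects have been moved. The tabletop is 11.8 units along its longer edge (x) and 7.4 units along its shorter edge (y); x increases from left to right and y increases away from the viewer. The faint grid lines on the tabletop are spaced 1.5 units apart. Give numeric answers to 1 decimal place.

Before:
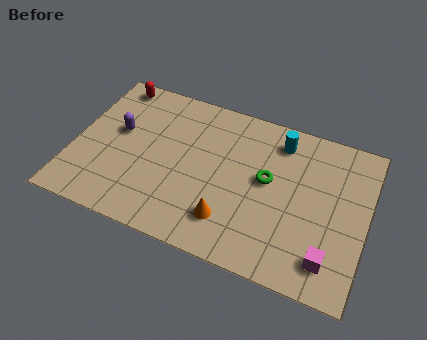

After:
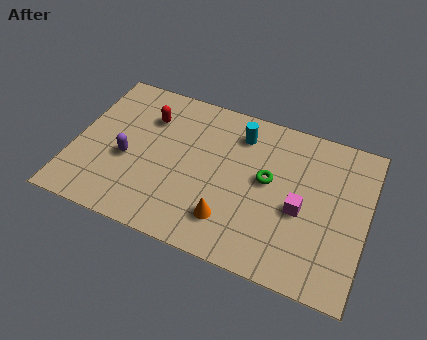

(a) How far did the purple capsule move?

1.3

From (1.7, 4.3) to (2.2, 3.1), the purple capsule covered √(0.5² + 1.2²) ≈ 1.3 units.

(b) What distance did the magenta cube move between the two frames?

2.2

The magenta cube moved from about (10.5, 1.4) to (9.2, 3.2), a distance of √(1.3² + 1.8²) ≈ 2.2.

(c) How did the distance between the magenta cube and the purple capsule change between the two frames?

-2.3

The distance was about 9.3 in the first image and 7.0 in the second, so they moved 2.3 units closer together.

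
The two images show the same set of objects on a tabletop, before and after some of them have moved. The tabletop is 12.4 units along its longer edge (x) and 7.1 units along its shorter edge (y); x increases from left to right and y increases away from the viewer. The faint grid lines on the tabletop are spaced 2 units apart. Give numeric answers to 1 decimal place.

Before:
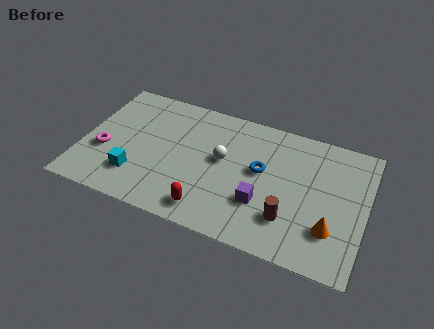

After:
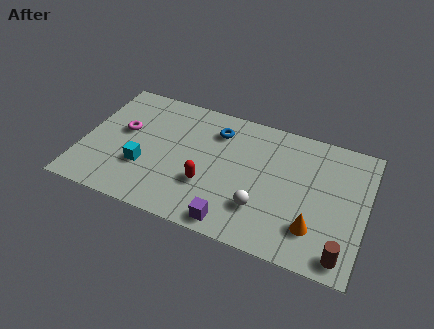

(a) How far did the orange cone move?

0.7

From (11.0, 2.0) to (10.3, 1.8), the orange cone covered √(0.7² + 0.2²) ≈ 0.7 units.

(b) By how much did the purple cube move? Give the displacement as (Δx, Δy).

(-1.1, -1.5)

The purple cube started near (8.0, 2.3) and ended near (6.9, 0.8).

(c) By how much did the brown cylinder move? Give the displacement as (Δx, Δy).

(2.4, -1.0)

The brown cylinder started near (9.2, 1.9) and ended near (11.6, 0.9).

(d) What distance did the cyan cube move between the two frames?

0.7

The cyan cube moved from about (2.5, 1.8) to (2.8, 2.4), a distance of √(0.3² + 0.6²) ≈ 0.7.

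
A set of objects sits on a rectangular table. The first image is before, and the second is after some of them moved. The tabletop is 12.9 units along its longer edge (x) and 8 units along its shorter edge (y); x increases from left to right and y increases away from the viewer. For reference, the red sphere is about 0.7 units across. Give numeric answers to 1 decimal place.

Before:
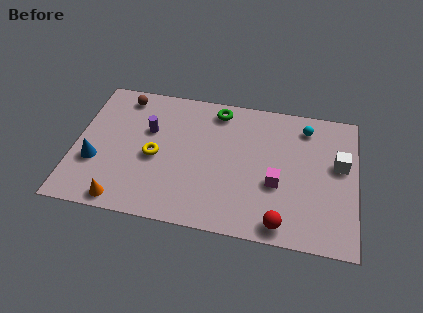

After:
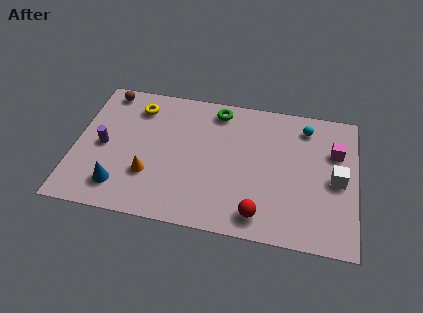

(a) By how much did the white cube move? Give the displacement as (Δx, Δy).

(-0.1, -0.9)

The white cube started near (12.1, 4.7) and ended near (12.0, 3.8).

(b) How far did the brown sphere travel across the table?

0.8

The brown sphere moved from about (2.0, 6.9) to (1.2, 7.1), a distance of √(0.8² + 0.2²) ≈ 0.8.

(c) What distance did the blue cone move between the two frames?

1.7

The blue cone moved from about (1.0, 2.8) to (2.2, 1.6), a distance of √(1.2² + 1.2²) ≈ 1.7.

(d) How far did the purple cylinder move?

2.4

The purple cylinder moved from about (3.3, 5.1) to (1.3, 3.8), a distance of √(2.0² + 1.3²) ≈ 2.4.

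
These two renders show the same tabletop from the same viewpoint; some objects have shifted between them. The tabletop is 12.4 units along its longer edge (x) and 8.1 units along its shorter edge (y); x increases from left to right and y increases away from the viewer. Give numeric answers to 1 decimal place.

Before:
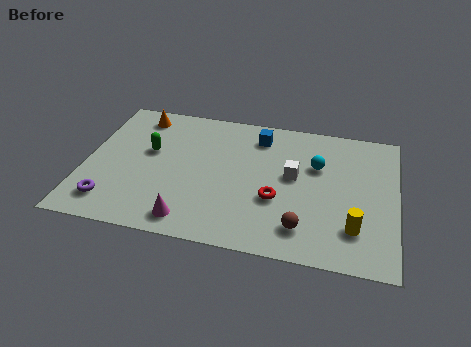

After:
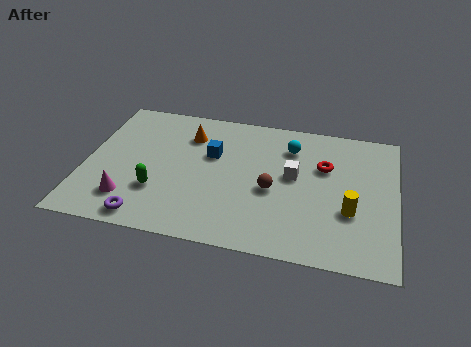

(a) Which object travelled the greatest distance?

the red torus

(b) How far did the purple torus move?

1.6

From (1.2, 1.5) to (2.7, 0.9), the purple torus covered √(1.5² + 0.6²) ≈ 1.6 units.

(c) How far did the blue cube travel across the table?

2.3

From (6.8, 6.6) to (5.0, 5.1), the blue cube covered √(1.8² + 1.5²) ≈ 2.3 units.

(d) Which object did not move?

the white cube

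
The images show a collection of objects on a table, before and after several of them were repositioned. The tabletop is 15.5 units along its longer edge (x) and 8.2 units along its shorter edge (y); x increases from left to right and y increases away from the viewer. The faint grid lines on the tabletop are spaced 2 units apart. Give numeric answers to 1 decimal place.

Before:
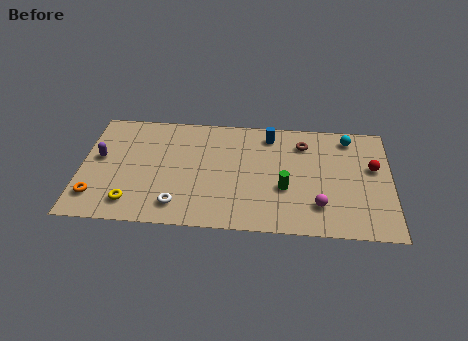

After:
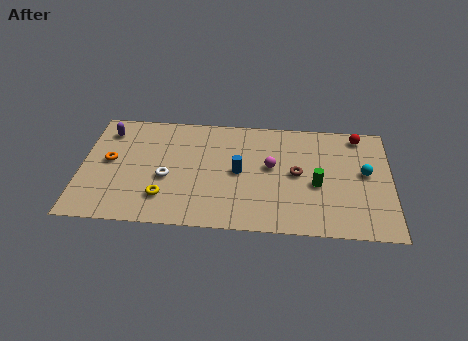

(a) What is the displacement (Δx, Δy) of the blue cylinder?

(-1.5, -2.8)

The blue cylinder was at about (9.4, 6.9) and moved to about (7.9, 4.1).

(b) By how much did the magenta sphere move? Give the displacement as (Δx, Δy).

(-2.4, 2.6)

From the two frames, the magenta sphere sits at roughly (11.9, 2.0) before and (9.5, 4.6) after.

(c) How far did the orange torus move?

2.7

The orange torus moved from about (0.8, 1.8) to (1.4, 4.4), a distance of √(0.6² + 2.6²) ≈ 2.7.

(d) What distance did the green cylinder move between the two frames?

1.6

The green cylinder moved from about (10.2, 3.1) to (11.8, 3.5), a distance of √(1.6² + 0.4²) ≈ 1.6.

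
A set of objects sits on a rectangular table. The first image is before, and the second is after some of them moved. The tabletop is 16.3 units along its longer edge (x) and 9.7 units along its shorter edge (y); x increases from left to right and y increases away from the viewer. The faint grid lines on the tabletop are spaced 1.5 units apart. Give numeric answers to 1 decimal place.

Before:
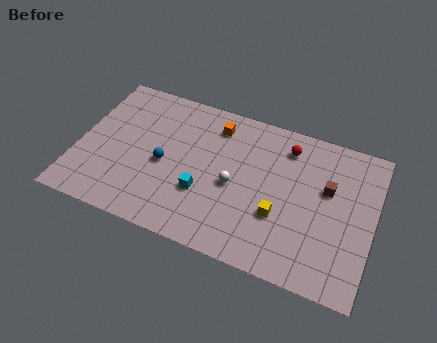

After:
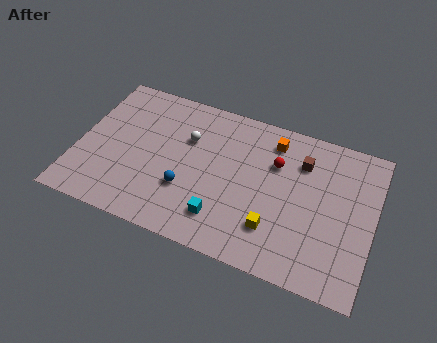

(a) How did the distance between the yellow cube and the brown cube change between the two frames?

+1.3

The distance was about 3.5 in the first image and 4.8 in the second, so they moved 1.3 units further apart.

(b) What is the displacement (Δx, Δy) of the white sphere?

(-2.8, 2.1)

From the two frames, the white sphere sits at roughly (8.7, 4.4) before and (5.9, 6.5) after.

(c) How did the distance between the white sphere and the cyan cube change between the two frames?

+3.1

The distance was about 1.9 in the first image and 5.0 in the second, so they moved 3.1 units further apart.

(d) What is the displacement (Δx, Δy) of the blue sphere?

(1.4, -1.2)

The blue sphere was at about (4.8, 4.4) and moved to about (6.2, 3.2).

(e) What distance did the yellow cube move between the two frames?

0.9

The yellow cube moved from about (11.3, 3.4) to (11.1, 2.5), a distance of √(0.2² + 0.9²) ≈ 0.9.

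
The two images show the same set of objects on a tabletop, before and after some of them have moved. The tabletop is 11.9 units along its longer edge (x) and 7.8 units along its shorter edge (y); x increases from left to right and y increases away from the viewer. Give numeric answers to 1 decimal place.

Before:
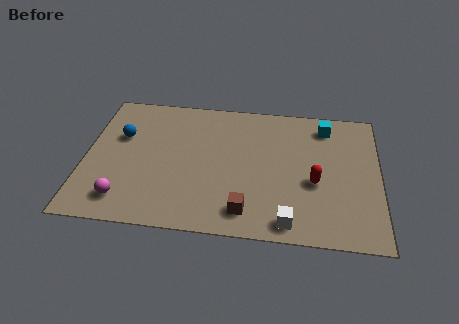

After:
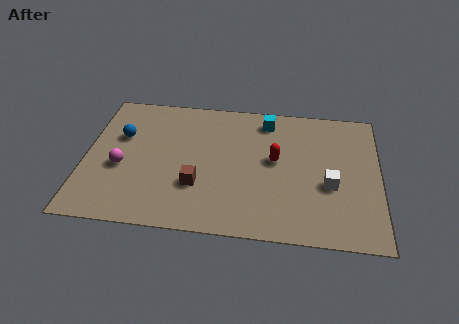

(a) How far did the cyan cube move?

2.4

The cyan cube was near (9.7, 6.5) before and (7.3, 6.6) after, so it travelled √(2.4² + 0.1²) ≈ 2.4 units.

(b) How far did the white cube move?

2.7

From (8.3, 0.9) to (9.9, 3.1), the white cube covered √(1.6² + 2.2²) ≈ 2.7 units.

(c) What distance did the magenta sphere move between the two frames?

1.8

From (1.7, 1.4) to (1.5, 3.2), the magenta sphere covered √(0.2² + 1.8²) ≈ 1.8 units.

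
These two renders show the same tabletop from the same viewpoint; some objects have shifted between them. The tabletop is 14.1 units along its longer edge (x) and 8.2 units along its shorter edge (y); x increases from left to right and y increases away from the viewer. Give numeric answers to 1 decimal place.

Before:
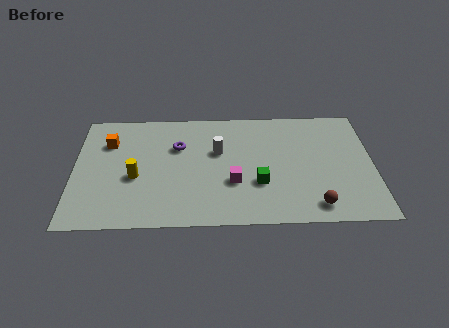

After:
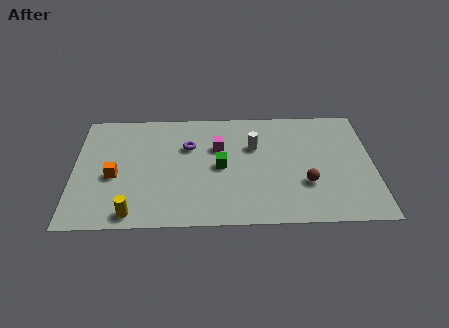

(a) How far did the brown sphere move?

1.6

The brown sphere moved from about (11.3, 1.2) to (10.9, 2.7), a distance of √(0.4² + 1.5²) ≈ 1.6.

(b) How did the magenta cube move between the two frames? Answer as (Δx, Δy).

(-0.7, 2.5)

The magenta cube was at about (7.5, 2.9) and moved to about (6.8, 5.4).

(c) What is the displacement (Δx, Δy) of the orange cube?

(0.3, -2.4)

From the two frames, the orange cube sits at roughly (1.6, 5.9) before and (1.9, 3.5) after.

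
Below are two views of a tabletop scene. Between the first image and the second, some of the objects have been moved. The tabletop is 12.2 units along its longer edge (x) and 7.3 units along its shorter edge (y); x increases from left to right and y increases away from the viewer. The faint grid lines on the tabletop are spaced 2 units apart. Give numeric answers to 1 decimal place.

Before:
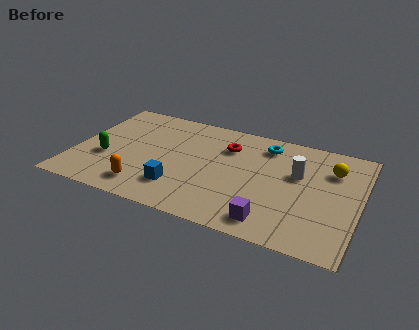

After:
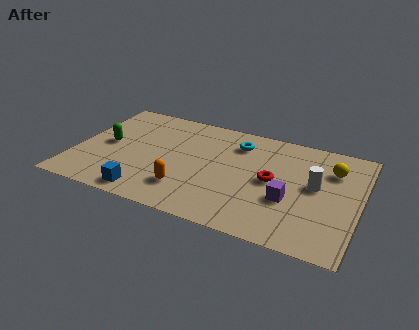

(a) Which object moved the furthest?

the red torus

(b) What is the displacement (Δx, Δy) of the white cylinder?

(0.8, -0.5)

From the two frames, the white cylinder sits at roughly (9.5, 4.5) before and (10.3, 4.0) after.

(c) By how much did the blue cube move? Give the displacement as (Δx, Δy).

(-1.3, -0.9)

The blue cube was at about (4.7, 1.8) and moved to about (3.4, 0.9).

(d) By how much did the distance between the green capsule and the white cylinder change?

+0.7

Before: roughly 8.3 units apart; after: 9.0. That's 0.7 units further apart.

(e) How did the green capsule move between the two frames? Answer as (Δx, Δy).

(-0.1, 1.0)

The green capsule was at about (1.4, 2.7) and moved to about (1.3, 3.7).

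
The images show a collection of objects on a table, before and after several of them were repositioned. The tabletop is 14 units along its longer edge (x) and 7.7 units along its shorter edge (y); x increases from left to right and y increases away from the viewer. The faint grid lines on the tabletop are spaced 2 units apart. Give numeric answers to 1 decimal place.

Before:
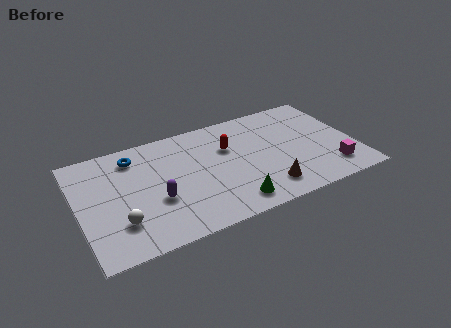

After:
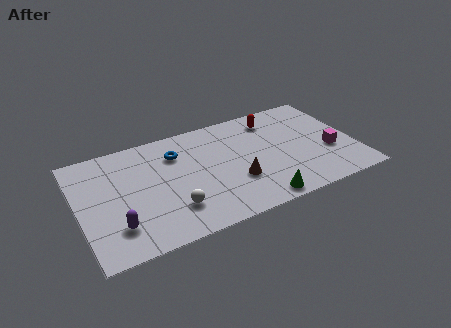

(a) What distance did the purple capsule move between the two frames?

2.3

The purple capsule moved from about (3.8, 2.9) to (1.7, 1.9), a distance of √(2.1² + 1.0²) ≈ 2.3.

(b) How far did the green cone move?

1.4

The green cone moved from about (7.4, 1.2) to (8.7, 0.8), a distance of √(1.3² + 0.4²) ≈ 1.4.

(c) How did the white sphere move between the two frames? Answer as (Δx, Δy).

(2.6, -0.1)

From the two frames, the white sphere sits at roughly (1.9, 2.1) before and (4.5, 2.0) after.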